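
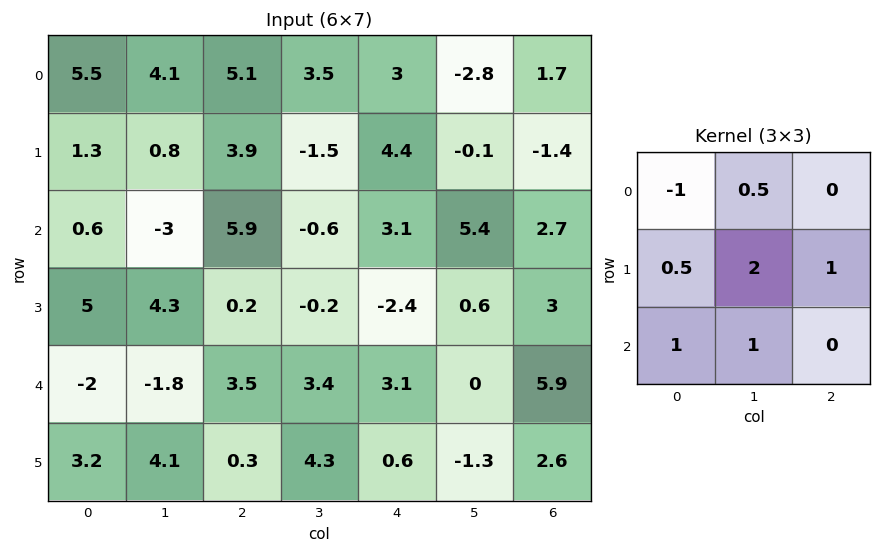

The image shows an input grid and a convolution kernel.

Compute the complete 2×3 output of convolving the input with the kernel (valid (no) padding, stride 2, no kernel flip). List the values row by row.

0.3 5.3 4.7
5.4 -2 5.7

Output[0,0]: The receptive field on the input at this output position is [5.5 4.1 5.1 / 1.3 0.8 3.9 / 0.6 -3 5.9]. Elementwise product with the kernel and sum: 5.5·-1 + 4.1·0.5 + 1.3·0.5 + 0.8·2 + 3.9·1 + 0.6·1 + -3·1.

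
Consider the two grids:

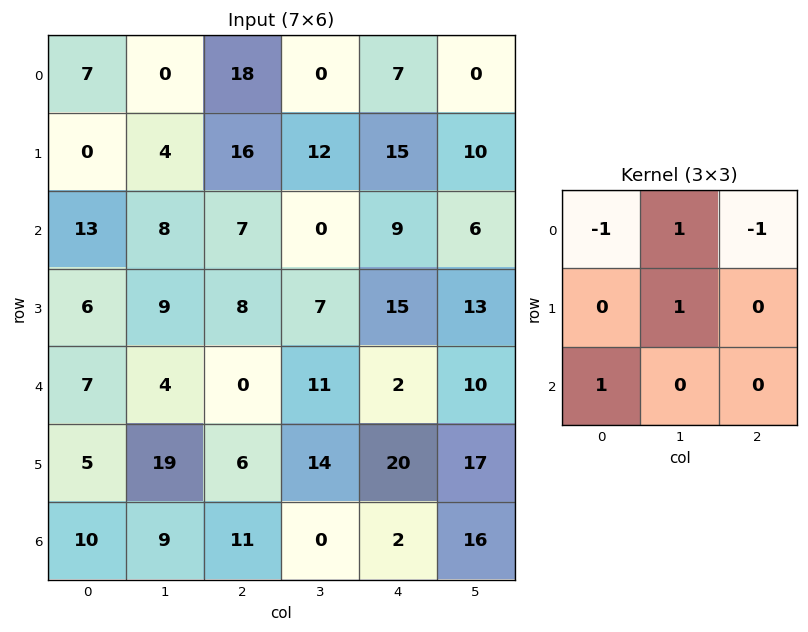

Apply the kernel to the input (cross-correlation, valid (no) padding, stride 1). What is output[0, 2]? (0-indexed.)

-6

The receptive field on the input at this output position is [18 0 7 / 16 12 15 / 7 0 9]. Elementwise product with the kernel and sum: 18·-1 + 0·1 + 7·-1 + 12·1 + 7·1.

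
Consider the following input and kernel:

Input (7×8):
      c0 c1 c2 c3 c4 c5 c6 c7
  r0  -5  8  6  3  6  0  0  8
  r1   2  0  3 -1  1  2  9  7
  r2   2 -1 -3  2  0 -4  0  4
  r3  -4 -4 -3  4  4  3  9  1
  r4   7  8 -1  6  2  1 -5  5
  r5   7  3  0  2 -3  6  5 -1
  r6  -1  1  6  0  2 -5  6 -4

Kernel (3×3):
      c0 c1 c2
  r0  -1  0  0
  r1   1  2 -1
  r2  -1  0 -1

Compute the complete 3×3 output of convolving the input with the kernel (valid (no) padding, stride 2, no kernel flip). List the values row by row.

5 -3 -10
-17 3 4
1 0 -6

Output[0,0]: The receptive field on the input at this output position is [-5 8 6 / 2 0 3 / 2 -1 -3]. Elementwise product with the kernel and sum: -5·-1 + 2·1 + 0·2 + 3·-1 + 2·-1 + -3·-1.
Output[0,1]: The receptive field on the input at this output position is [6 3 6 / 3 -1 1 / -3 2 0]. Elementwise product with the kernel and sum: 6·-1 + 3·1 + -1·2 + 1·-1 + -3·-1 + 0·-1.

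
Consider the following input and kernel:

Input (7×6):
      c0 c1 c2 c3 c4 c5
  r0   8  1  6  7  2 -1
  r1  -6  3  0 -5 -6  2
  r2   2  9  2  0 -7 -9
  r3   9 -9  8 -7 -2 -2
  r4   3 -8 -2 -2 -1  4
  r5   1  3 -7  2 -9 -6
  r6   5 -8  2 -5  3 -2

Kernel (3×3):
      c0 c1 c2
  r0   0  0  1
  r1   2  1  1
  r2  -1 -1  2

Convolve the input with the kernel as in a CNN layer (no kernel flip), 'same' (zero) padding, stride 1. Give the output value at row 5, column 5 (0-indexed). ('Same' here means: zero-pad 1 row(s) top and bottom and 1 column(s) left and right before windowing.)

The receptive field on the zero-padded input at this output position is [-1 4 0 / -9 -6 0 / 3 -2 0]. Elementwise product with the kernel and sum: 0·1 + -9·2 + -6·1 + 0·1 + 3·-1 + -2·-1 + 0·2.

-25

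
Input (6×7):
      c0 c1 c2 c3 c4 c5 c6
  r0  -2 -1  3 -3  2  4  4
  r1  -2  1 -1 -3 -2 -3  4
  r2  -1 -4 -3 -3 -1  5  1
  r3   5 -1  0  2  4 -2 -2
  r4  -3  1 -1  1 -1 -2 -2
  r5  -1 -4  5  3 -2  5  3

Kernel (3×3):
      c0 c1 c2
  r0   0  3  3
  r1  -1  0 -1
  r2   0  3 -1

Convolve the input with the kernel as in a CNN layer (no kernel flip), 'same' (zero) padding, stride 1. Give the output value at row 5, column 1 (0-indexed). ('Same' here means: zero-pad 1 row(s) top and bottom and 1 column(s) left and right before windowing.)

-4

The receptive field on the zero-padded input at this output position is [-3 1 -1 / -1 -4 5 / 0 0 0]. Elementwise product with the kernel and sum: 1·3 + -1·3 + -1·-1 + 5·-1 + 0·3 + 0·-1.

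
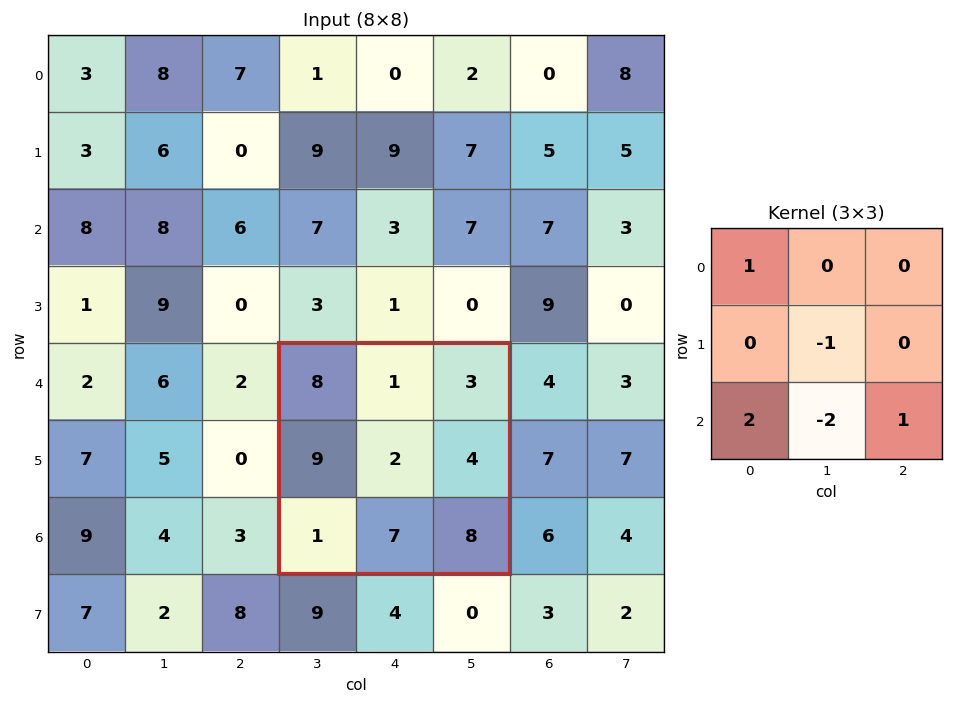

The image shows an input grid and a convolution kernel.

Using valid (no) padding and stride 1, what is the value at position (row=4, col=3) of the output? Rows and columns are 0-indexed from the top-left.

The receptive field on the input at this output position is [8 1 3 / 9 2 4 / 1 7 8]. Elementwise product with the kernel and sum: 8·1 + 2·-1 + 1·2 + 7·-2 + 8·1.

2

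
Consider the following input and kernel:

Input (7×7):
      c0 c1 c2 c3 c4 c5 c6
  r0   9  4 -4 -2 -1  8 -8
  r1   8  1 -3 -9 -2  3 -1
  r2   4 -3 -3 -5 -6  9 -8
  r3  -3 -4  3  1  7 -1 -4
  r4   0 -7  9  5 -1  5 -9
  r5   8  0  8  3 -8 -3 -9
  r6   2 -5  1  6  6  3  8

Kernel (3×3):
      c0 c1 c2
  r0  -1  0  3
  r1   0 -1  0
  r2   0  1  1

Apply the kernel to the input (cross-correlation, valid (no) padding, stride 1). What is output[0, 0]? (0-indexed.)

-28

The receptive field on the input at this output position is [9 4 -4 / 8 1 -3 / 4 -3 -3]. Elementwise product with the kernel and sum: 9·-1 + -4·3 + 1·-1 + -3·1 + -3·1.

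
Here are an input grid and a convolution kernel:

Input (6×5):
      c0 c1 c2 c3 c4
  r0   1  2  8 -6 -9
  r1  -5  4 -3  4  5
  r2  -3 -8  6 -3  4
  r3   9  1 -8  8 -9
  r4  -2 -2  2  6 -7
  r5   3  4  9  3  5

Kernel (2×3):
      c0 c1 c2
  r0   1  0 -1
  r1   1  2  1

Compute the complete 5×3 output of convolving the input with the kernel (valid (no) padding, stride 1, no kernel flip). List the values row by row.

-7 10 27
-15 1 -4
-6 -12 1
13 1 8
16 17 29

Output[0,0]: The receptive field on the input at this output position is [1 2 8 / -5 4 -3]. Elementwise product with the kernel and sum: 1·1 + 8·-1 + -5·1 + 4·2 + -3·1.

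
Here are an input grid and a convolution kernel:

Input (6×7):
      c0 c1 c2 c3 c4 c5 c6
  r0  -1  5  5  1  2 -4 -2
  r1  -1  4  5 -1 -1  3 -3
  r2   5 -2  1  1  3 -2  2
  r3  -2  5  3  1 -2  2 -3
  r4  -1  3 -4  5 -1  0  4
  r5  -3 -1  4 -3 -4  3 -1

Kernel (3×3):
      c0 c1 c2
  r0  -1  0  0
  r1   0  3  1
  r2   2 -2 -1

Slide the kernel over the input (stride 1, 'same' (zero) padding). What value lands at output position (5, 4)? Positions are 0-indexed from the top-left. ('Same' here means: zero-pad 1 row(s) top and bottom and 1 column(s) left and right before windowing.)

The receptive field on the zero-padded input at this output position is [5 -1 0 / -3 -4 3 / 0 0 0]. Elementwise product with the kernel and sum: 5·-1 + -4·3 + 3·1 + 0·2 + 0·-2 + 0·-1.

-14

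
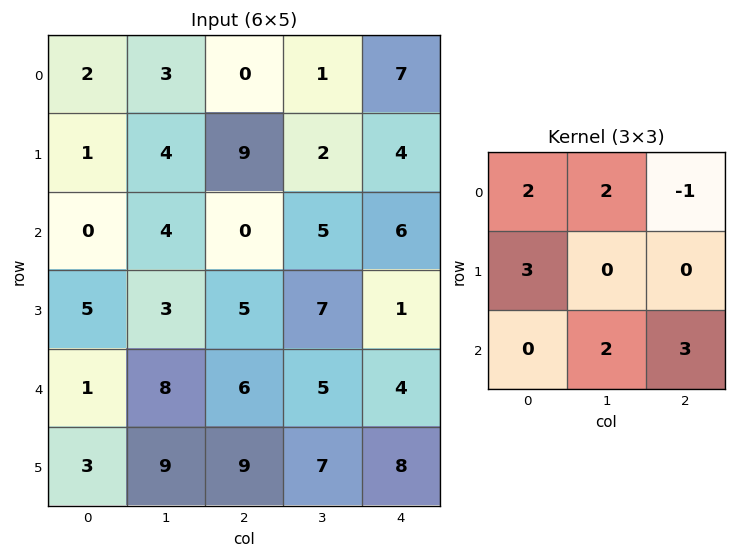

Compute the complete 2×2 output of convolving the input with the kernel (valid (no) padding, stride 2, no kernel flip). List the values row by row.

21 50
57 41

Output[0,0]: The receptive field on the input at this output position is [2 3 0 / 1 4 9 / 0 4 0]. Elementwise product with the kernel and sum: 2·2 + 3·2 + 0·-1 + 1·3 + 4·2 + 0·3.
Output[0,1]: The receptive field on the input at this output position is [0 1 7 / 9 2 4 / 0 5 6]. Elementwise product with the kernel and sum: 0·2 + 1·2 + 7·-1 + 9·3 + 5·2 + 6·3.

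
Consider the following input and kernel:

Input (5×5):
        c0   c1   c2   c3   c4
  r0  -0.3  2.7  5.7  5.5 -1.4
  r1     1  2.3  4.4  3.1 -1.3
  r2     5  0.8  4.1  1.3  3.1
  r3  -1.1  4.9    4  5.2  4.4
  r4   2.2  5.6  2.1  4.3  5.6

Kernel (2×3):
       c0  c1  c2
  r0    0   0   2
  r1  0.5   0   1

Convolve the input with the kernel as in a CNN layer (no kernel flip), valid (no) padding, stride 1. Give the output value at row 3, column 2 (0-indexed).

The receptive field on the input at this output position is [4 5.2 4.4 / 2.1 4.3 5.6]. Elementwise product with the kernel and sum: 4.4·2 + 2.1·0.5 + 5.6·1.

15.45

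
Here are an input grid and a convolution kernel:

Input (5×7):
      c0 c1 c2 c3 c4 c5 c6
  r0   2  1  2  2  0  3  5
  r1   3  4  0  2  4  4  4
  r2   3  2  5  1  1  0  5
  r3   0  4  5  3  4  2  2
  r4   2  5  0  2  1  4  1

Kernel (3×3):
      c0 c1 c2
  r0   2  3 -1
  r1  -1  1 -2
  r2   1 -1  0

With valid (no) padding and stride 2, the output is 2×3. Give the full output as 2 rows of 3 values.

Output[0,0]: The receptive field on the input at this output position is [2 1 2 / 3 4 0 / 3 2 5]. Elementwise product with the kernel and sum: 2·2 + 1·3 + 2·-1 + 3·-1 + 4·1 + 0·-2 + 3·1 + 2·-1.

7 8 -3
-2 0 -12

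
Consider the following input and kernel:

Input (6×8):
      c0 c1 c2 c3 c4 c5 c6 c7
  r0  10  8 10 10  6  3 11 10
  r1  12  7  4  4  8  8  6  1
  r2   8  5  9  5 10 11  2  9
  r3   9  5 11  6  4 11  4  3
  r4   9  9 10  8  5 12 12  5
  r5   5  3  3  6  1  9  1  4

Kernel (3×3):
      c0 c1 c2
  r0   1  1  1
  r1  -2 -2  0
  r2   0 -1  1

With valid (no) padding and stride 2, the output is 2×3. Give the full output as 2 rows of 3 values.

Output[0,0]: The receptive field on the input at this output position is [10 8 10 / 12 7 4 / 8 5 9]. Elementwise product with the kernel and sum: 10·1 + 8·1 + 10·1 + 12·-2 + 7·-2 + 5·-1 + 9·1.
Output[0,1]: The receptive field on the input at this output position is [10 10 6 / 4 4 8 / 9 5 10]. Elementwise product with the kernel and sum: 10·1 + 10·1 + 6·1 + 4·-2 + 4·-2 + 5·-1 + 10·1.

-6 15 -21
-5 -13 -7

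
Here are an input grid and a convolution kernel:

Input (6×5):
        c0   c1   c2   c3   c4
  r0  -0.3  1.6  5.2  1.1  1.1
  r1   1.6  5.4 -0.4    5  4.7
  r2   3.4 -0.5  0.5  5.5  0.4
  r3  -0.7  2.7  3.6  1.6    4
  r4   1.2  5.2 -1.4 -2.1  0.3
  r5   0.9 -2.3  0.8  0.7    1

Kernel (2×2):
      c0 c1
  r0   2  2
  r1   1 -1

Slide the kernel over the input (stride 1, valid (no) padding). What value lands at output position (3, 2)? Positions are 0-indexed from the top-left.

11.1

The receptive field on the input at this output position is [3.6 1.6 / -1.4 -2.1]. Elementwise product with the kernel and sum: 3.6·2 + 1.6·2 + -1.4·1 + -2.1·-1.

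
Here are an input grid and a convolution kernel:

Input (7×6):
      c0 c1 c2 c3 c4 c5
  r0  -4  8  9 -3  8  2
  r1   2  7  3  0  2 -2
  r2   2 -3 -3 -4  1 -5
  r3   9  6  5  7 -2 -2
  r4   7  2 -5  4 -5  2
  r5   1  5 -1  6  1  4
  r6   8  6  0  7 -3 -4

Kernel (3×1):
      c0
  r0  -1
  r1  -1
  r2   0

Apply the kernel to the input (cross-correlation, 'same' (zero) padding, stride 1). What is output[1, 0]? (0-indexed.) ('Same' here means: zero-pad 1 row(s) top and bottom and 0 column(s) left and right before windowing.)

The receptive field on the zero-padded input at this output position is [-4 / 2 / 2]. Elementwise product with the kernel and sum: -4·-1 + 2·-1.

2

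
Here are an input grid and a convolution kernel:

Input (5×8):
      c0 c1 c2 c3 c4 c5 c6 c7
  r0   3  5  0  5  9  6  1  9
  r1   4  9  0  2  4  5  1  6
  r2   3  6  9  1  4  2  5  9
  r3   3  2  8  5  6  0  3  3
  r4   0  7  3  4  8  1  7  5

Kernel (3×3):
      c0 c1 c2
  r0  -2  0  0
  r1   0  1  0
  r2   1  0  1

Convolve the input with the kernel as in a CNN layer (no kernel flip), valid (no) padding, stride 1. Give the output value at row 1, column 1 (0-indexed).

-2

The receptive field on the input at this output position is [9 0 2 / 6 9 1 / 2 8 5]. Elementwise product with the kernel and sum: 9·-2 + 9·1 + 2·1 + 5·1.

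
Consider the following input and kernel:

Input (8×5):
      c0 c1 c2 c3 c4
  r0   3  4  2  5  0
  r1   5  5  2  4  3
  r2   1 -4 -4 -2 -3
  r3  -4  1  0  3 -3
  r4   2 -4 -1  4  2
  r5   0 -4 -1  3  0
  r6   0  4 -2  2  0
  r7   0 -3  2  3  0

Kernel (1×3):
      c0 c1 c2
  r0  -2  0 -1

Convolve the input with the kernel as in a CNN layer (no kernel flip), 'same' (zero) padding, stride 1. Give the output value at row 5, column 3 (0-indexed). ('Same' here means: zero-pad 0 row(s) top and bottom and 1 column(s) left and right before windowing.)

2

The receptive field on the zero-padded input at this output position is [-1 3 0]. Elementwise product with the kernel and sum: -1·-2 + 0·-1.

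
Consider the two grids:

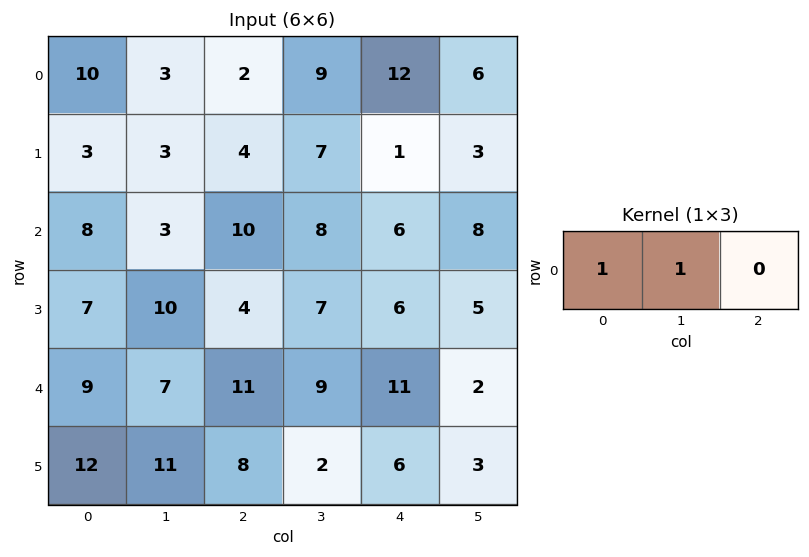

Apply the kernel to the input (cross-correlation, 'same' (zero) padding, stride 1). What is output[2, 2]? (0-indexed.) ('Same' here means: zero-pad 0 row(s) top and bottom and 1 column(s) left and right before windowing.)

13

The receptive field on the zero-padded input at this output position is [3 10 8]. Elementwise product with the kernel and sum: 3·1 + 10·1.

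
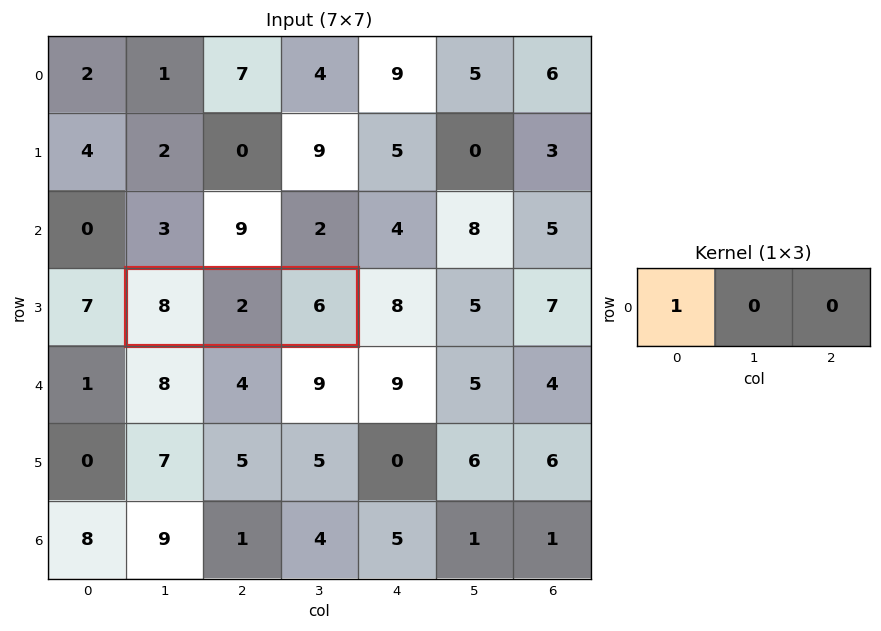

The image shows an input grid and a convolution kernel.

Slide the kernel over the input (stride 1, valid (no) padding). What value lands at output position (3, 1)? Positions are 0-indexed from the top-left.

The receptive field on the input at this output position is [8 2 6]. Elementwise product with the kernel and sum: 8·1.

8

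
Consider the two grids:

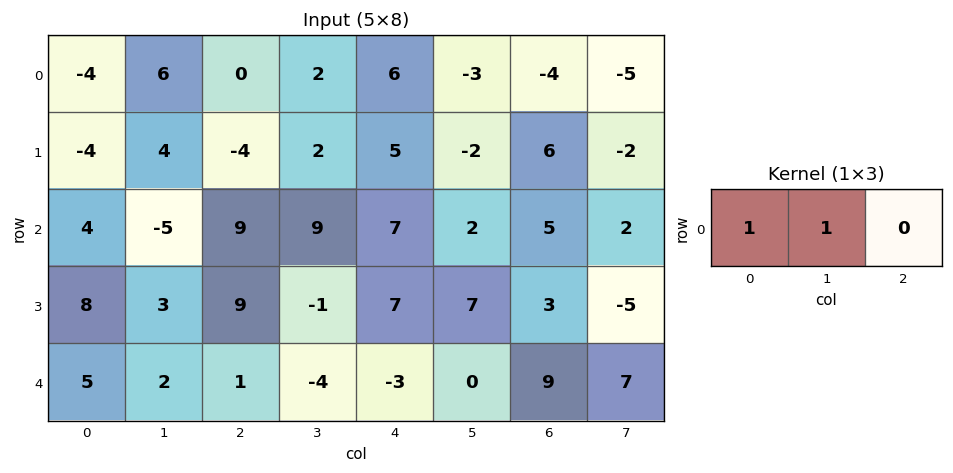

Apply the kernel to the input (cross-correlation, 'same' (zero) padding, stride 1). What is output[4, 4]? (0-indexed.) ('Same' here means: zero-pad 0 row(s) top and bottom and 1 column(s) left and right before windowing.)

The receptive field on the zero-padded input at this output position is [-4 -3 0]. Elementwise product with the kernel and sum: -4·1 + -3·1.

-7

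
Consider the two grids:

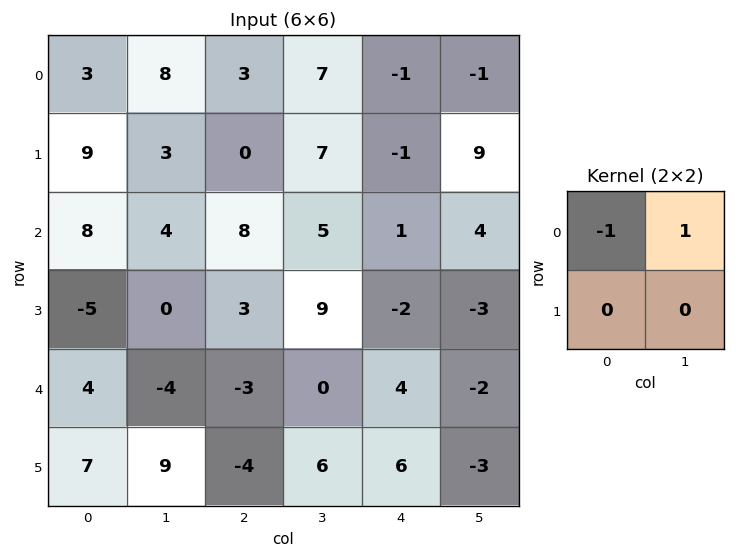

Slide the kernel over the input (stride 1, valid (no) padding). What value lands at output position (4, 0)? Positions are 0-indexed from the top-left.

The receptive field on the input at this output position is [4 -4 / 7 9]. Elementwise product with the kernel and sum: 4·-1 + -4·1.

-8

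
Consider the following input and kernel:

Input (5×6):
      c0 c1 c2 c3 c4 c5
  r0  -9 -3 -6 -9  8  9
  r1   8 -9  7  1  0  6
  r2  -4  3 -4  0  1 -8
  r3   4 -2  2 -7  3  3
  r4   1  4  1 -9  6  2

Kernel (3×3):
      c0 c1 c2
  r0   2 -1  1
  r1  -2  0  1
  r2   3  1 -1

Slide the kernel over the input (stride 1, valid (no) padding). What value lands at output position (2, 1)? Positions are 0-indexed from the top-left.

29

The receptive field on the input at this output position is [3 -4 0 / -2 2 -7 / 4 1 -9]. Elementwise product with the kernel and sum: 3·2 + -4·-1 + 0·1 + -2·-2 + -7·1 + 4·3 + 1·1 + -9·-1.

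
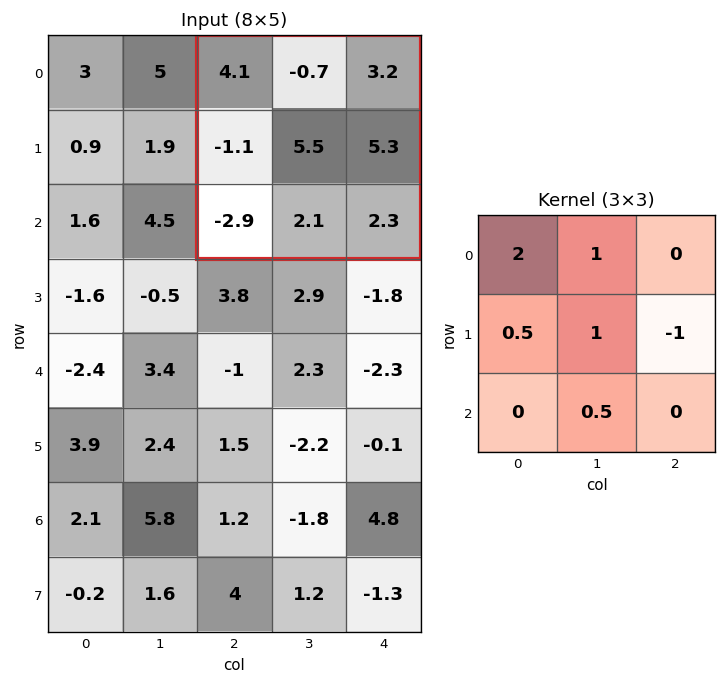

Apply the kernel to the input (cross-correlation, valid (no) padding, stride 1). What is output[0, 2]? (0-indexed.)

The receptive field on the input at this output position is [4.1 -0.7 3.2 / -1.1 5.5 5.3 / -2.9 2.1 2.3]. Elementwise product with the kernel and sum: 4.1·2 + -0.7·1 + -1.1·0.5 + 5.5·1 + 5.3·-1 + 2.1·0.5.

8.2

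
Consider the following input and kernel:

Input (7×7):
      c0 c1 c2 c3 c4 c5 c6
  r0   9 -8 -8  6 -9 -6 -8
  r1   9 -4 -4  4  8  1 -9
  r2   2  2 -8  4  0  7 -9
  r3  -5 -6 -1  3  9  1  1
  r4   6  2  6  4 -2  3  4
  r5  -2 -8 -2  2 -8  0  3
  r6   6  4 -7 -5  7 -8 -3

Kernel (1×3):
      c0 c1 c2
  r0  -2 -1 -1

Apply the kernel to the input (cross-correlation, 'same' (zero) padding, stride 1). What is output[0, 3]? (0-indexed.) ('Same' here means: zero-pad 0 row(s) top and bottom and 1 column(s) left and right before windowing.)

19

The receptive field on the zero-padded input at this output position is [-8 6 -9]. Elementwise product with the kernel and sum: -8·-2 + 6·-1 + -9·-1.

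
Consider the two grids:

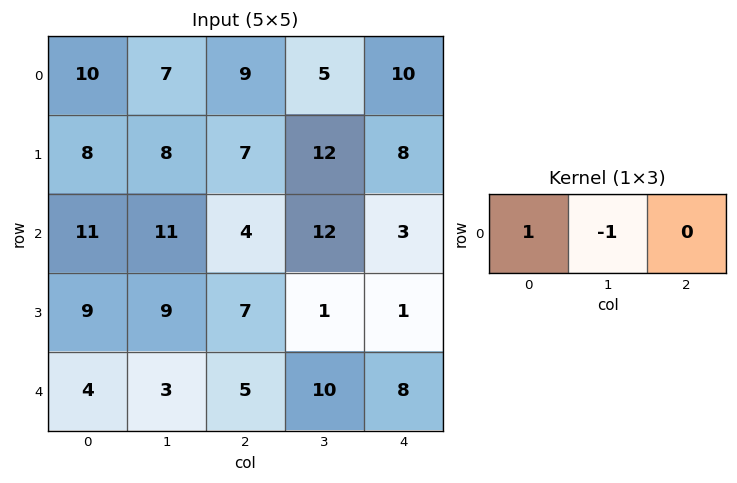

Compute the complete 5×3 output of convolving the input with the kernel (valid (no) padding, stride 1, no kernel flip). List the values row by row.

Output[0,0]: The receptive field on the input at this output position is [10 7 9]. Elementwise product with the kernel and sum: 10·1 + 7·-1.

3 -2 4
0 1 -5
0 7 -8
0 2 6
1 -2 -5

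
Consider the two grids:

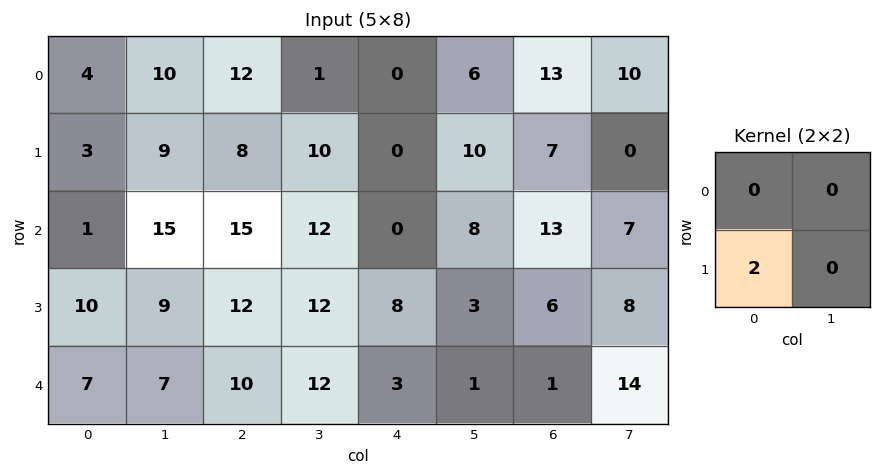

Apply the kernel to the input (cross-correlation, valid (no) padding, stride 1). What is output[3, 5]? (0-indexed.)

2

The receptive field on the input at this output position is [3 6 / 1 1]. Elementwise product with the kernel and sum: 1·2.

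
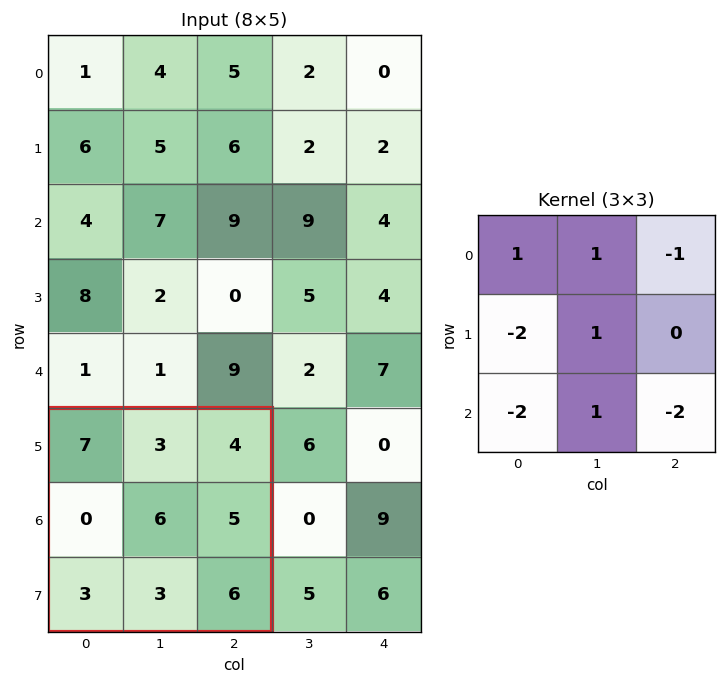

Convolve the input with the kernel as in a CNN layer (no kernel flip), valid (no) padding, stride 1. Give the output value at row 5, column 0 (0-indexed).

-3

The receptive field on the input at this output position is [7 3 4 / 0 6 5 / 3 3 6]. Elementwise product with the kernel and sum: 7·1 + 3·1 + 4·-1 + 0·-2 + 6·1 + 3·-2 + 3·1 + 6·-2.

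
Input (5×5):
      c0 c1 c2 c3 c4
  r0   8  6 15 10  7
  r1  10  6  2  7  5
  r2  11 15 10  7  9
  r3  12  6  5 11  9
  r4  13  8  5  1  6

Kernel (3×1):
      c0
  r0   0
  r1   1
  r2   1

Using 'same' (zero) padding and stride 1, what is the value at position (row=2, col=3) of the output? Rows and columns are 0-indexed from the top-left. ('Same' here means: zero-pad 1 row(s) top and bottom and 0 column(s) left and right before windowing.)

The receptive field on the zero-padded input at this output position is [7 / 7 / 11]. Elementwise product with the kernel and sum: 7·1 + 11·1.

18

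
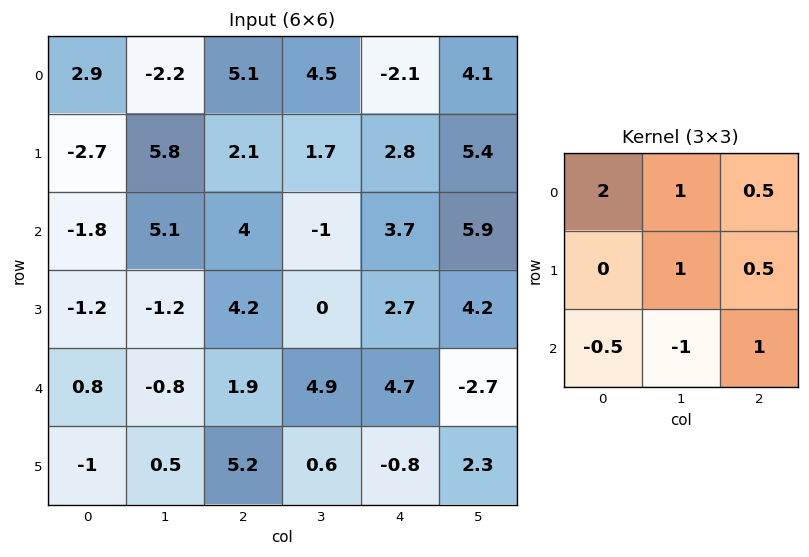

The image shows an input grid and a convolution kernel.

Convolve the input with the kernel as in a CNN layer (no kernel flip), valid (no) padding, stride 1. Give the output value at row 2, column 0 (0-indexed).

6.7

The receptive field on the input at this output position is [-1.8 5.1 4 / -1.2 -1.2 4.2 / 0.8 -0.8 1.9]. Elementwise product with the kernel and sum: -1.8·2 + 5.1·1 + 4·0.5 + -1.2·1 + 4.2·0.5 + 0.8·-0.5 + -0.8·-1 + 1.9·1.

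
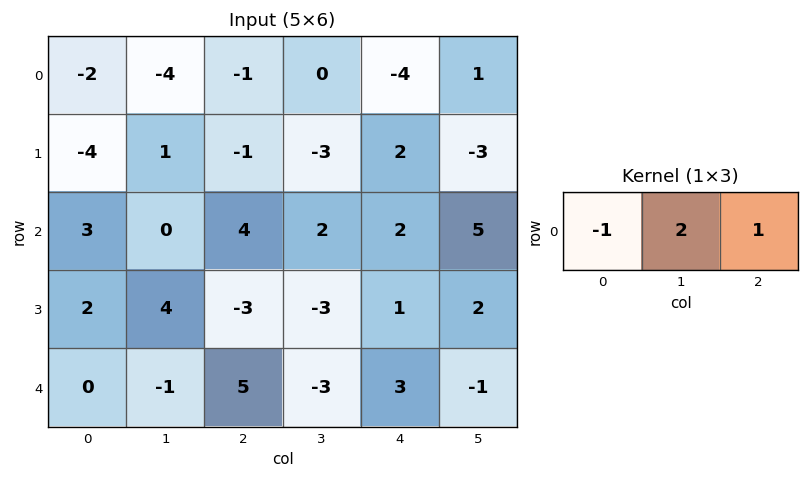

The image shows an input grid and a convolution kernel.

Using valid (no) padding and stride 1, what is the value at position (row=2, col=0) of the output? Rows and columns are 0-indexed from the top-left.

The receptive field on the input at this output position is [3 0 4]. Elementwise product with the kernel and sum: 3·-1 + 0·2 + 4·1.

1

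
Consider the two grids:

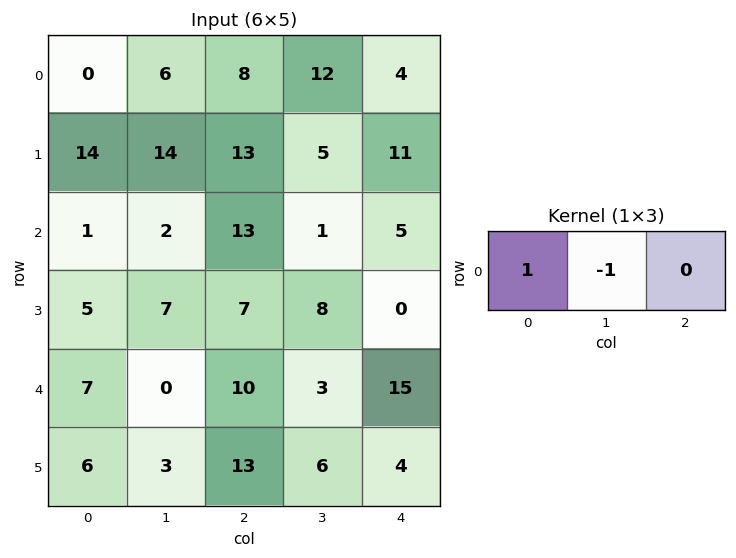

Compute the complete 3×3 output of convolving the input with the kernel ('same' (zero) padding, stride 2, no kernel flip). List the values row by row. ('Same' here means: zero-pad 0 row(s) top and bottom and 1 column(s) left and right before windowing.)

0 -2 8
-1 -11 -4
-7 -10 -12

Output[0,0]: The receptive field on the zero-padded input at this output position is [0 0 6]. Elementwise product with the kernel and sum: 0·1 + 0·-1.
Output[0,1]: The receptive field on the zero-padded input at this output position is [6 8 12]. Elementwise product with the kernel and sum: 6·1 + 8·-1.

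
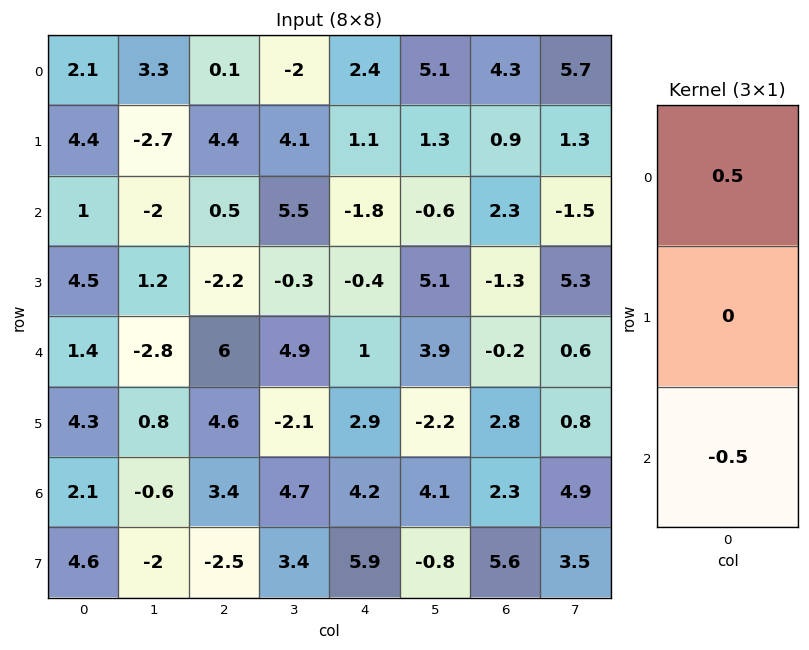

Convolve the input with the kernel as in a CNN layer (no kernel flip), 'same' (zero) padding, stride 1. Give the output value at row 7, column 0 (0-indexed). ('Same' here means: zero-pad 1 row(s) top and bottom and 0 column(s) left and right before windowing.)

1.05

The receptive field on the zero-padded input at this output position is [2.1 / 4.6 / 0]. Elementwise product with the kernel and sum: 2.1·0.5 + 0·-0.5.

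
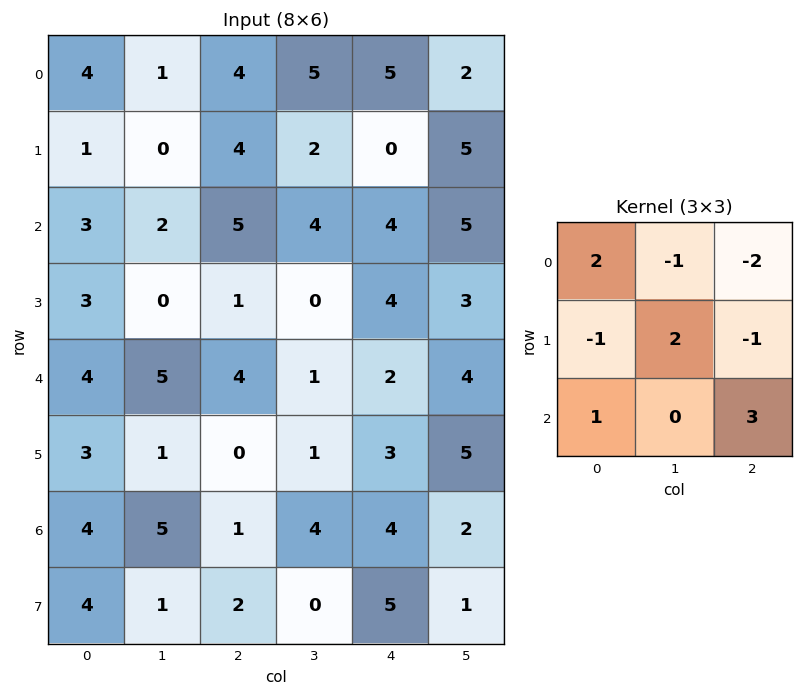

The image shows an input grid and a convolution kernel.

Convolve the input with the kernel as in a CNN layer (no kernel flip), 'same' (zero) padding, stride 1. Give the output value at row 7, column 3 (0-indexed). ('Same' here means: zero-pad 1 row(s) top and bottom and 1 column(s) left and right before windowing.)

-17

The receptive field on the zero-padded input at this output position is [1 4 4 / 2 0 5 / 0 0 0]. Elementwise product with the kernel and sum: 1·2 + 4·-1 + 4·-2 + 2·-1 + 0·2 + 5·-1 + 0·1 + 0·3.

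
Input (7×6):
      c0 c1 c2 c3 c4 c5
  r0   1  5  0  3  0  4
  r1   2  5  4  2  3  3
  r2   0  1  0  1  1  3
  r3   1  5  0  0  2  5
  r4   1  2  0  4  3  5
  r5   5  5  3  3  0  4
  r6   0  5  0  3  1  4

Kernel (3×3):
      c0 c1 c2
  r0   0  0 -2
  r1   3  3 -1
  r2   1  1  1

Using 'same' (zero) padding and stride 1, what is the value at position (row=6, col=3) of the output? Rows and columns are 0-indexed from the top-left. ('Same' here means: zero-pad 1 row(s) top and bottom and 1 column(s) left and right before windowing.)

The receptive field on the zero-padded input at this output position is [3 3 0 / 0 3 1 / 0 0 0]. Elementwise product with the kernel and sum: 0·-2 + 0·3 + 3·3 + 1·-1 + 0·1 + 0·1 + 0·1.

8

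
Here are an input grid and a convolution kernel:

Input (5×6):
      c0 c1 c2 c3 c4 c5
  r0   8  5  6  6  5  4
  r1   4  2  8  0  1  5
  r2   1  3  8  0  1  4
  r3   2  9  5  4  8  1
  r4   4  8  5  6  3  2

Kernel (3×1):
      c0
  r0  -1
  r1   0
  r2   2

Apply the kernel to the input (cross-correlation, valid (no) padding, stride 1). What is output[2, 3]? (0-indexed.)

12

The receptive field on the input at this output position is [0 / 4 / 6]. Elementwise product with the kernel and sum: 0·-1 + 6·2.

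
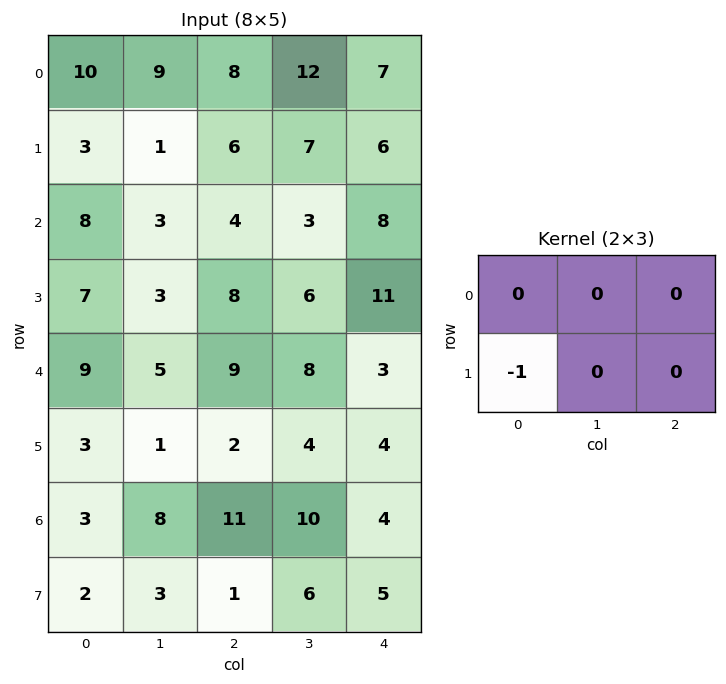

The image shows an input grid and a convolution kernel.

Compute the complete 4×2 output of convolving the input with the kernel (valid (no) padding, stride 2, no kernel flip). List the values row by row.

-3 -6
-7 -8
-3 -2
-2 -1

Output[0,0]: The receptive field on the input at this output position is [10 9 8 / 3 1 6]. Elementwise product with the kernel and sum: 3·-1.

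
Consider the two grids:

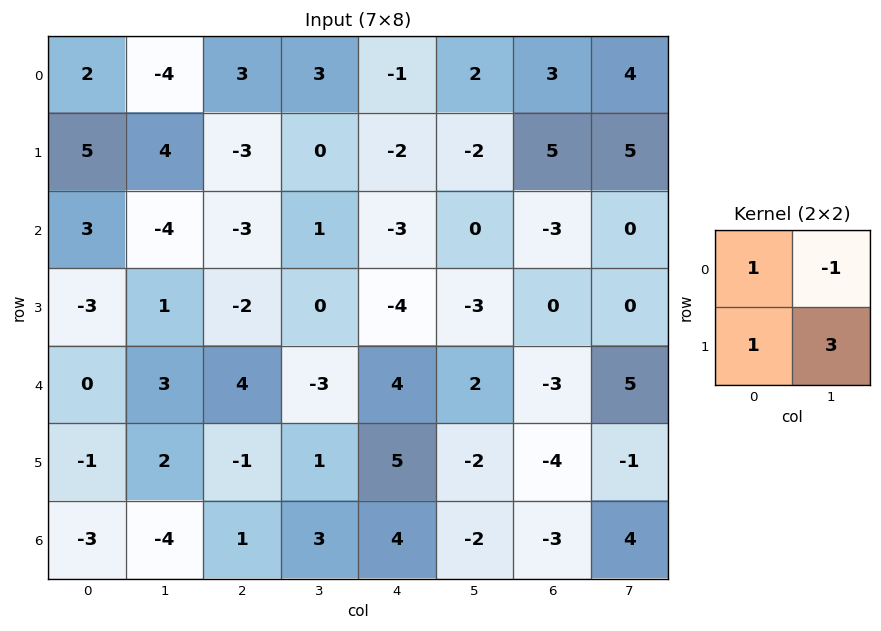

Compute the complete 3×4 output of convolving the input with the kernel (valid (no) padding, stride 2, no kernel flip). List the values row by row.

23 -3 -11 19
7 -6 -16 -3
2 9 1 -15

Output[0,0]: The receptive field on the input at this output position is [2 -4 / 5 4]. Elementwise product with the kernel and sum: 2·1 + -4·-1 + 5·1 + 4·3.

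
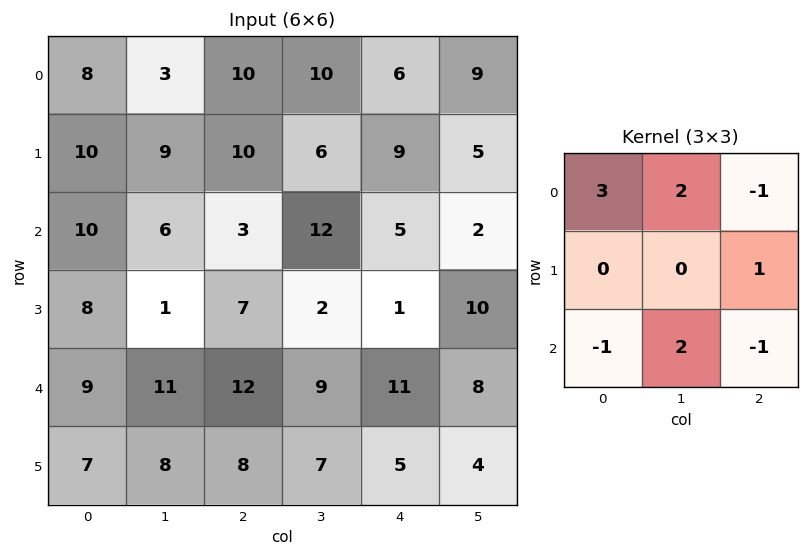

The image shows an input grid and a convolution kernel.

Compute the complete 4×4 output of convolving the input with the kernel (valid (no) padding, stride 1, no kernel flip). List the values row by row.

Output[0,0]: The receptive field on the input at this output position is [8 3 10 / 10 9 10 / 10 6 3]. Elementwise product with the kernel and sum: 8·3 + 3·2 + 10·-1 + 10·1 + 10·-1 + 6·2 + 3·-1.

29 13 69 34
28 64 34 23
47 18 24 59
32 25 36 5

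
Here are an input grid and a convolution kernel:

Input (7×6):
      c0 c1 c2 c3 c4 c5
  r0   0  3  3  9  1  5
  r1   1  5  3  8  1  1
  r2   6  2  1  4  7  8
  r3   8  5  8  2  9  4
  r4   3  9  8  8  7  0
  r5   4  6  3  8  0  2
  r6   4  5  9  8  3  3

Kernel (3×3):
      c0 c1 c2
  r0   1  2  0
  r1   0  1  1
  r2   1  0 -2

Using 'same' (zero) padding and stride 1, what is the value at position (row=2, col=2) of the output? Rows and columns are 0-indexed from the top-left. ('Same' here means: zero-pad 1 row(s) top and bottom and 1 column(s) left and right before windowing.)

17

The receptive field on the zero-padded input at this output position is [5 3 8 / 2 1 4 / 5 8 2]. Elementwise product with the kernel and sum: 5·1 + 3·2 + 1·1 + 4·1 + 5·1 + 2·-2.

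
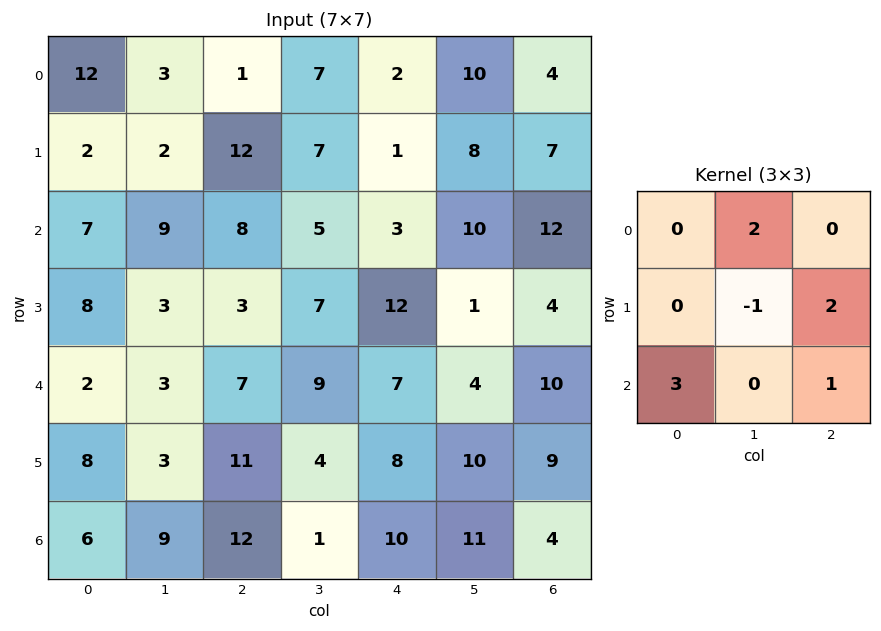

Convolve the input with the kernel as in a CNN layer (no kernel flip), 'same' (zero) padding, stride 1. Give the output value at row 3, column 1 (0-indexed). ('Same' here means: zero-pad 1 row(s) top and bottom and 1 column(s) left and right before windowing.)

The receptive field on the zero-padded input at this output position is [7 9 8 / 8 3 3 / 2 3 7]. Elementwise product with the kernel and sum: 9·2 + 3·-1 + 3·2 + 2·3 + 7·1.

34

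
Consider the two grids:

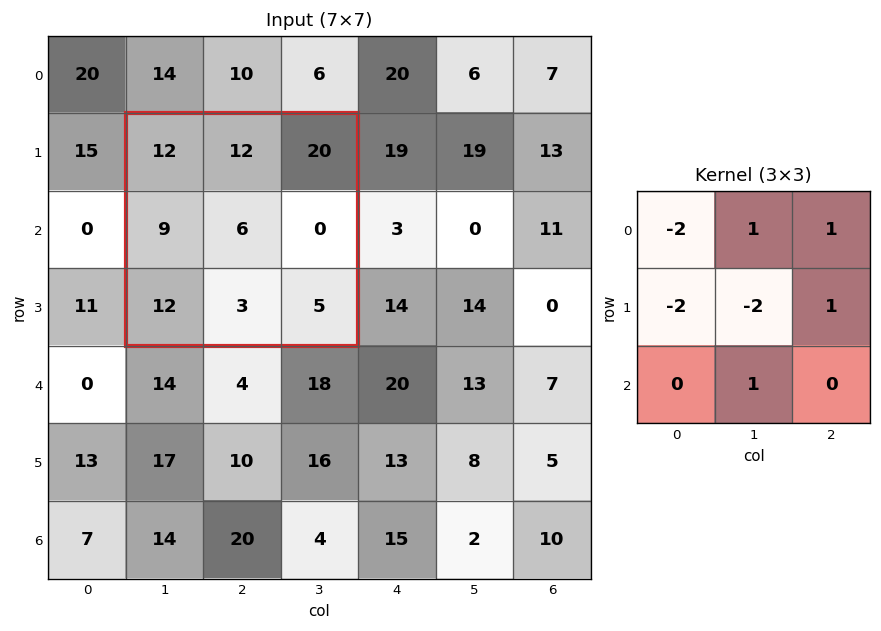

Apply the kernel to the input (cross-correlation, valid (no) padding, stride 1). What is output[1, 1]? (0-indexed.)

-19

The receptive field on the input at this output position is [12 12 20 / 9 6 0 / 12 3 5]. Elementwise product with the kernel and sum: 12·-2 + 12·1 + 20·1 + 9·-2 + 6·-2 + 0·1 + 3·1.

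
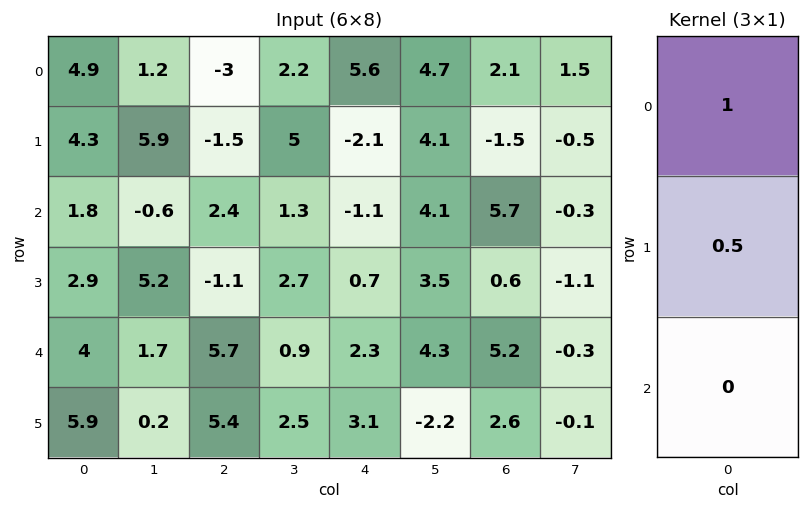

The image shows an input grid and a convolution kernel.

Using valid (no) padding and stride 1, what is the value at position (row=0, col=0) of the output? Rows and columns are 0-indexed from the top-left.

7.05

The receptive field on the input at this output position is [4.9 / 4.3 / 1.8]. Elementwise product with the kernel and sum: 4.9·1 + 4.3·0.5.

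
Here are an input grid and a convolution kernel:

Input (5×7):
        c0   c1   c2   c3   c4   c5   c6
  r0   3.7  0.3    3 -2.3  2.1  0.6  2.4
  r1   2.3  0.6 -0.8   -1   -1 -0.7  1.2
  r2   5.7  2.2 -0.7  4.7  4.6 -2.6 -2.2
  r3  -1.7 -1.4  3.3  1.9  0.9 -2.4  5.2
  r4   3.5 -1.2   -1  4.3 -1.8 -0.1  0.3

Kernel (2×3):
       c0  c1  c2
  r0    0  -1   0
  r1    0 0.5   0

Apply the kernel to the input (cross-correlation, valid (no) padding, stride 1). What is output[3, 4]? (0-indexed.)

2.35

The receptive field on the input at this output position is [0.9 -2.4 5.2 / -1.8 -0.1 0.3]. Elementwise product with the kernel and sum: -2.4·-1 + -0.1·0.5.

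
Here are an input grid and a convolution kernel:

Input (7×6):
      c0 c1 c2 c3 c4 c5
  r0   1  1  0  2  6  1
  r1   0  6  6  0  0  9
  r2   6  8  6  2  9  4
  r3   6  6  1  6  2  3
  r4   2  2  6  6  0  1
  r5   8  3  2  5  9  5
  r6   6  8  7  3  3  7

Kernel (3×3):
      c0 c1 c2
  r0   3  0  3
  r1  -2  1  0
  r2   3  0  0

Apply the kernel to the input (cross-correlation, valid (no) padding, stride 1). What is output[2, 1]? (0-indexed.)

The receptive field on the input at this output position is [8 6 2 / 6 1 6 / 2 6 6]. Elementwise product with the kernel and sum: 8·3 + 2·3 + 6·-2 + 1·1 + 2·3.

25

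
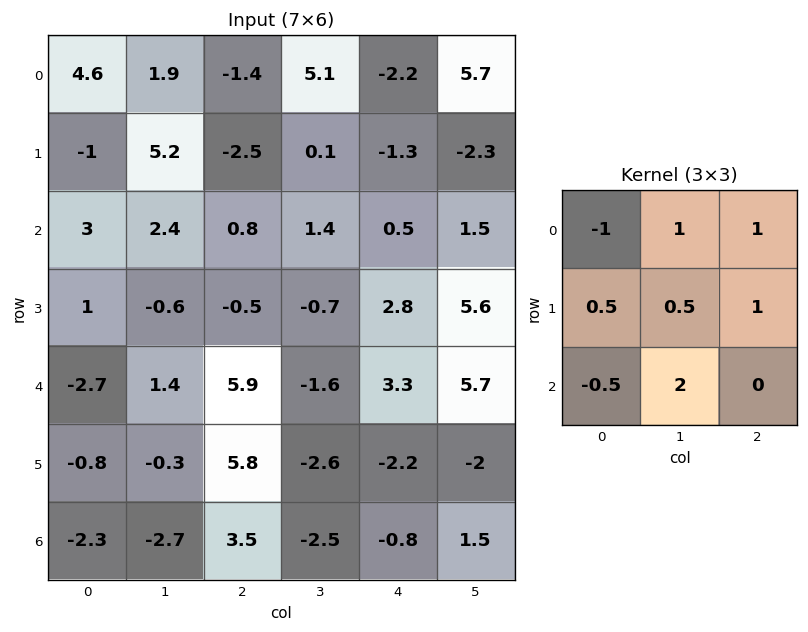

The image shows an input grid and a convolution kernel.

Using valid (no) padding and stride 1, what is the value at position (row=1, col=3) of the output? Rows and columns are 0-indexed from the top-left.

The receptive field on the input at this output position is [0.1 -1.3 -2.3 / 1.4 0.5 1.5 / -0.7 2.8 5.6]. Elementwise product with the kernel and sum: 0.1·-1 + -1.3·1 + -2.3·1 + 1.4·0.5 + 0.5·0.5 + 1.5·1 + -0.7·-0.5 + 2.8·2.

4.7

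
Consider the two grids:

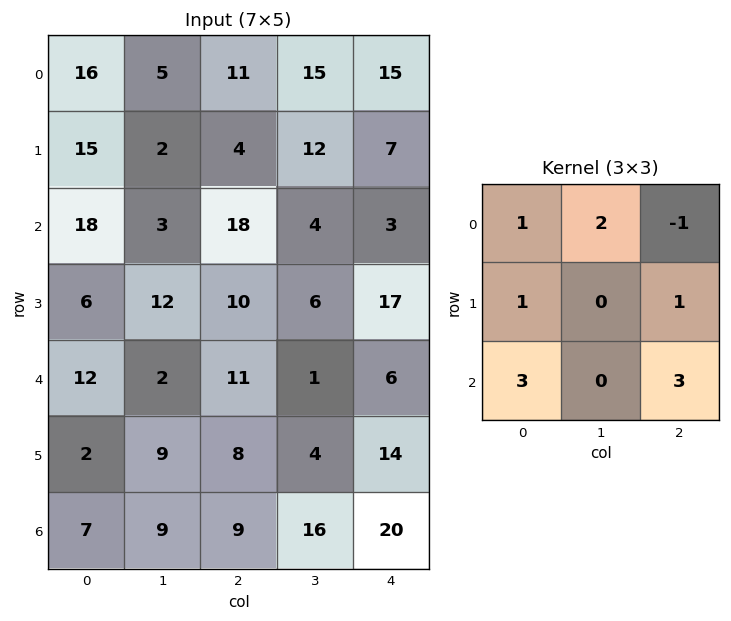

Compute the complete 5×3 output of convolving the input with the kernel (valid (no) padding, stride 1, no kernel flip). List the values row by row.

Output[0,0]: The receptive field on the input at this output position is [16 5 11 / 15 2 4 / 18 3 18]. Elementwise product with the kernel and sum: 16·1 + 5·2 + 11·-1 + 15·1 + 4·1 + 18·3 + 18·3.

142 47 100
99 59 123
91 62 101
73 68 88
63 111 116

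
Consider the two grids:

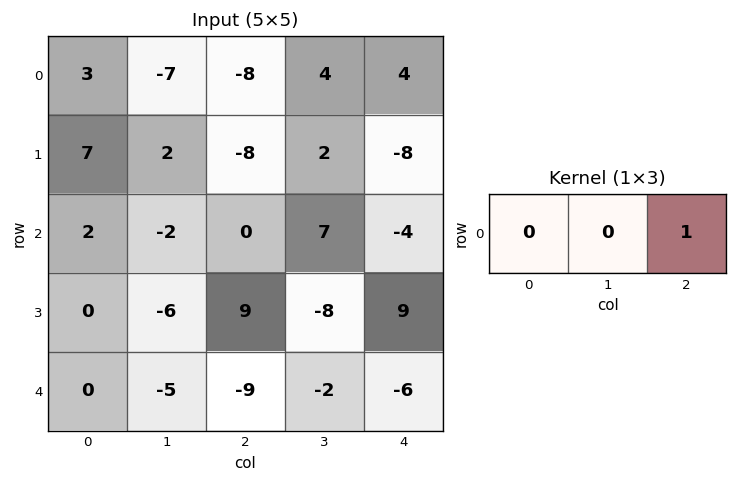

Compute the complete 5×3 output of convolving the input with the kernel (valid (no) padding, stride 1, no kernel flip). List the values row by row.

-8 4 4
-8 2 -8
0 7 -4
9 -8 9
-9 -2 -6

Output[0,0]: The receptive field on the input at this output position is [3 -7 -8]. Elementwise product with the kernel and sum: -8·1.
Output[0,1]: The receptive field on the input at this output position is [-7 -8 4]. Elementwise product with the kernel and sum: 4·1.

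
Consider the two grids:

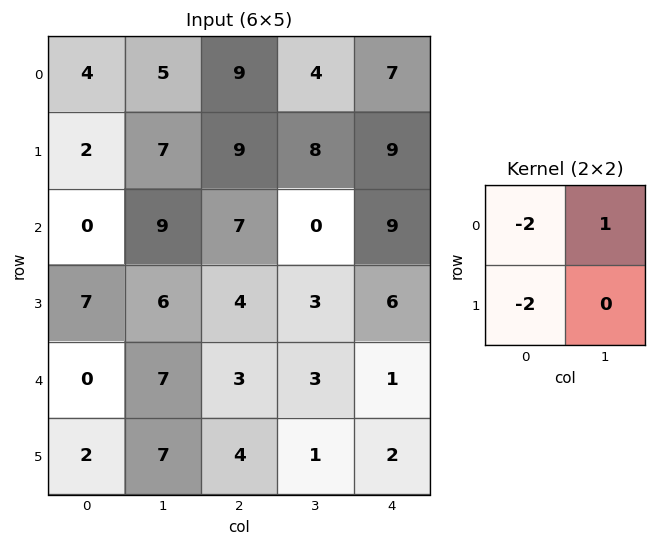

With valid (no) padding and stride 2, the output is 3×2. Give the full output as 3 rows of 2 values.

-7 -32
-5 -22
3 -11

Output[0,0]: The receptive field on the input at this output position is [4 5 / 2 7]. Elementwise product with the kernel and sum: 4·-2 + 5·1 + 2·-2.
Output[0,1]: The receptive field on the input at this output position is [9 4 / 9 8]. Elementwise product with the kernel and sum: 9·-2 + 4·1 + 9·-2.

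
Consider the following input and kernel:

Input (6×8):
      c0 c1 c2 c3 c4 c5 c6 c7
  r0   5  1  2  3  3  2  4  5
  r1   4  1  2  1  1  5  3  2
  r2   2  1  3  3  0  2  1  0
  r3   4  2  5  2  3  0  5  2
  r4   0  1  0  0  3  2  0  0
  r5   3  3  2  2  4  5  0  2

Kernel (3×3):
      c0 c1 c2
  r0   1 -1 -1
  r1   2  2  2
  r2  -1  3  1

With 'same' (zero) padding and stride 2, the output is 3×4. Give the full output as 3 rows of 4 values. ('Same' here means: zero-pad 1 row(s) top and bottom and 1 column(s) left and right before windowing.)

Output[0,0]: The receptive field on the zero-padded input at this output position is [0 0 0 / 0 5 1 / 0 4 1]. Elementwise product with the kernel and sum: 0·1 + 0·-1 + 0·-1 + 0·2 + 5·2 + 1·2 + 0·-1 + 4·3 + 1·1.
Output[0,1]: The receptive field on the zero-padded input at this output position is [0 0 0 / 1 2 3 / 1 2 1]. Elementwise product with the kernel and sum: 0·1 + 0·-1 + 0·-1 + 1·2 + 2·2 + 3·2 + 1·-1 + 2·3 + 1·1.

25 18 23 28
15 27 12 23
8 2 24 -6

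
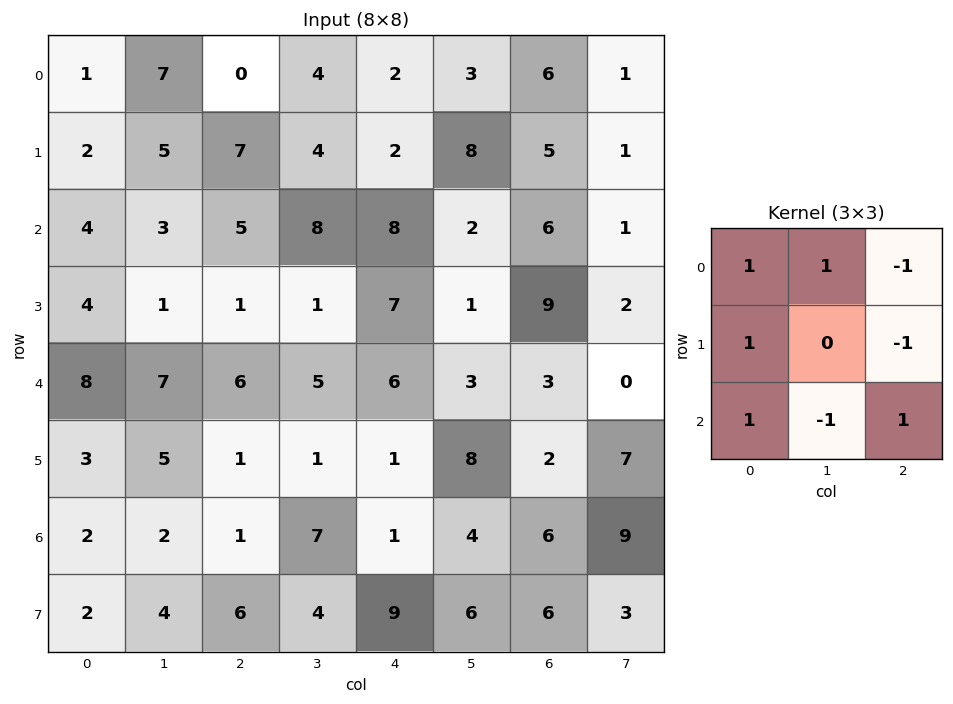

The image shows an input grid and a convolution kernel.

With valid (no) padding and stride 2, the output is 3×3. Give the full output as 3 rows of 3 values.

9 12 8
12 6 8
12 0 8

Output[0,0]: The receptive field on the input at this output position is [1 7 0 / 2 5 7 / 4 3 5]. Elementwise product with the kernel and sum: 1·1 + 7·1 + 0·-1 + 2·1 + 7·-1 + 4·1 + 3·-1 + 5·1.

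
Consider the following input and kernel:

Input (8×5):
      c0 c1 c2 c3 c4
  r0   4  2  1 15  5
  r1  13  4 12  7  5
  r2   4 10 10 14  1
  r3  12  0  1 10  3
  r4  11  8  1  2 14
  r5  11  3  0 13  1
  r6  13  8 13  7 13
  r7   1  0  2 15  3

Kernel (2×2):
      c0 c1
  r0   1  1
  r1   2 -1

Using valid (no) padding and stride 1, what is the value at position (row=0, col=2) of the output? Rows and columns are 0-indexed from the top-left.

The receptive field on the input at this output position is [1 15 / 12 7]. Elementwise product with the kernel and sum: 1·1 + 15·1 + 12·2 + 7·-1.

33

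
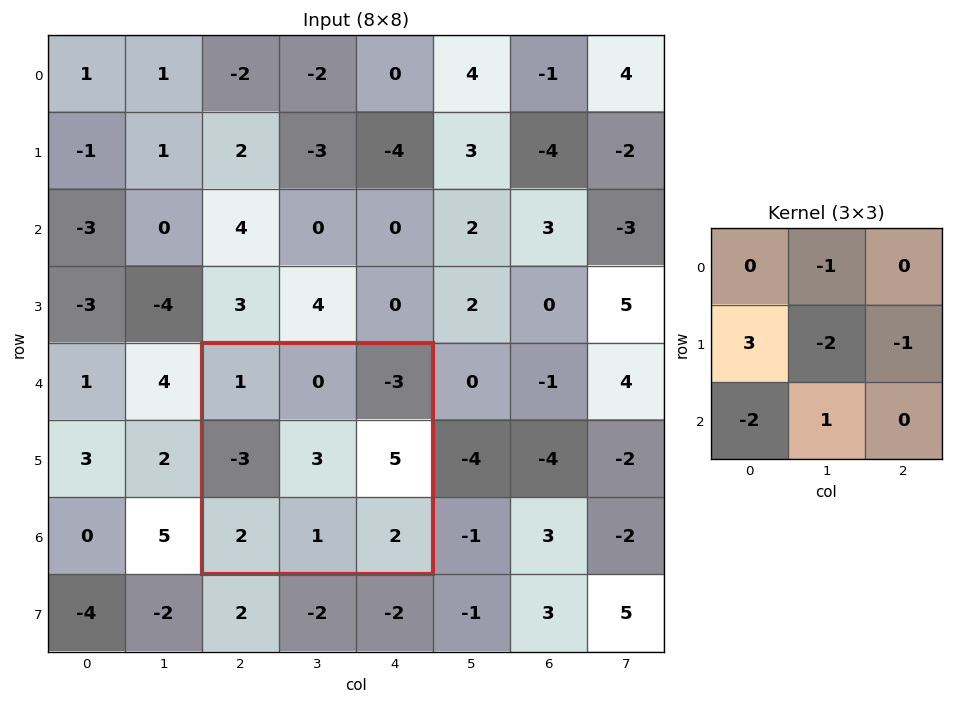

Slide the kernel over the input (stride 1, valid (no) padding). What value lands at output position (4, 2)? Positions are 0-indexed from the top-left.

The receptive field on the input at this output position is [1 0 -3 / -3 3 5 / 2 1 2]. Elementwise product with the kernel and sum: 0·-1 + -3·3 + 3·-2 + 5·-1 + 2·-2 + 1·1.

-23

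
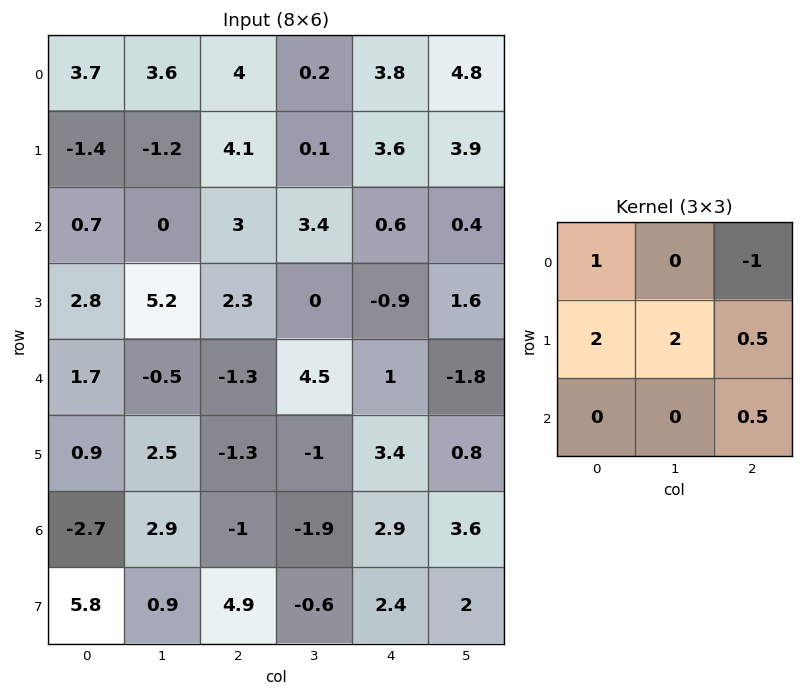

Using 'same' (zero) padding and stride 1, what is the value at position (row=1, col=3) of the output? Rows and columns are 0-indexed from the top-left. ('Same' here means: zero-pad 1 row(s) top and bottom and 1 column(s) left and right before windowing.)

The receptive field on the zero-padded input at this output position is [4 0.2 3.8 / 4.1 0.1 3.6 / 3 3.4 0.6]. Elementwise product with the kernel and sum: 4·1 + 3.8·-1 + 4.1·2 + 0.1·2 + 3.6·0.5 + 0.6·0.5.

10.7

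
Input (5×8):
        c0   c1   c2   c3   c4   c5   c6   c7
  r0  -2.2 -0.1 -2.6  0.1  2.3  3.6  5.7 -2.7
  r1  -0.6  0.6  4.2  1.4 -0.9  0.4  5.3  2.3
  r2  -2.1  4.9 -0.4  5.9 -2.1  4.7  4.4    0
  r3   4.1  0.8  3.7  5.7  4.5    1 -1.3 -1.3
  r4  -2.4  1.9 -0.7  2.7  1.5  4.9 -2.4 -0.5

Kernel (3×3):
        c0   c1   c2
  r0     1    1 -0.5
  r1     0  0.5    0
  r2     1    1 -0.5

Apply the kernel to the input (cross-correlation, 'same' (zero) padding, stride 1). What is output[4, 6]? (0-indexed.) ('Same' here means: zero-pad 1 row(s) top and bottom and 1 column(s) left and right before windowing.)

-0.85

The receptive field on the zero-padded input at this output position is [1 -1.3 -1.3 / 4.9 -2.4 -0.5 / 0 0 0]. Elementwise product with the kernel and sum: 1·1 + -1.3·1 + -1.3·-0.5 + -2.4·0.5 + 0·1 + 0·1 + 0·-0.5.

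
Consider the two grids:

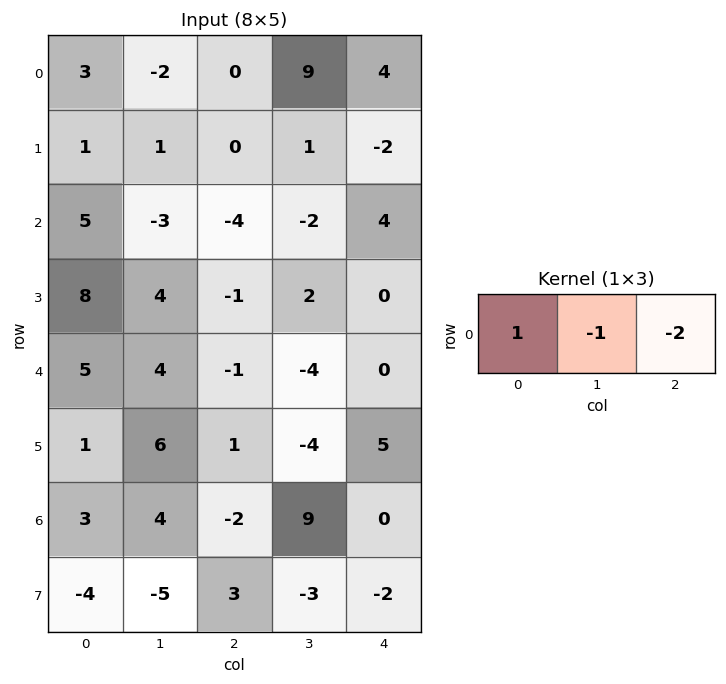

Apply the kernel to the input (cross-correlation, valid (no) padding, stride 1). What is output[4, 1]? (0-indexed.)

The receptive field on the input at this output position is [4 -1 -4]. Elementwise product with the kernel and sum: 4·1 + -1·-1 + -4·-2.

13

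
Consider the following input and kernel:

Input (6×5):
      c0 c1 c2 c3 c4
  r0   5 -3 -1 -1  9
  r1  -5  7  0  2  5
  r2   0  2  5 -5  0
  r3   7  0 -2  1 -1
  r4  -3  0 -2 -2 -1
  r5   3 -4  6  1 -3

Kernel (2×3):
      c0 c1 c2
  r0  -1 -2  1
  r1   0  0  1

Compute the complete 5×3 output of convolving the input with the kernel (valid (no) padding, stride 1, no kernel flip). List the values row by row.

Output[0,0]: The receptive field on the input at this output position is [5 -3 -1 / -5 7 0]. Elementwise product with the kernel and sum: 5·-1 + -3·-2 + -1·1 + 0·1.

0 6 17
-4 -10 1
-1 -16 4
-11 3 -2
7 3 2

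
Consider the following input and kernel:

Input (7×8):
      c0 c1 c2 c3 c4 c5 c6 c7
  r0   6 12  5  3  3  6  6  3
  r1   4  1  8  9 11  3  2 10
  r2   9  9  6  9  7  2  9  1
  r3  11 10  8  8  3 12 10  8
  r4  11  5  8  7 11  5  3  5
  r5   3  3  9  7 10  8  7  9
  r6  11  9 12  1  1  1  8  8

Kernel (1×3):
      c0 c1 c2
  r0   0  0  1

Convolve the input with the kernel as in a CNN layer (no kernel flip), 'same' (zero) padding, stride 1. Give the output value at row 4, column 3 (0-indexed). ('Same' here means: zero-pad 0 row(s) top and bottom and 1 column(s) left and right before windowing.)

11

The receptive field on the zero-padded input at this output position is [8 7 11]. Elementwise product with the kernel and sum: 11·1.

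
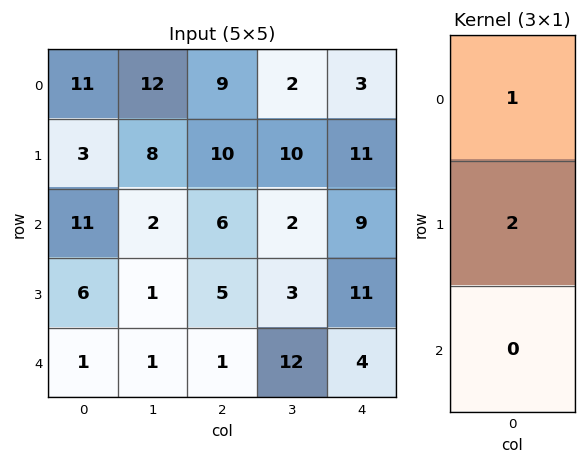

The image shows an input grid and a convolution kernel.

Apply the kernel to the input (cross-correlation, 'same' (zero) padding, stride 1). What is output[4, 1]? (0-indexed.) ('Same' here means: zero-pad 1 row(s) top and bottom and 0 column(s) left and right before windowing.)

3

The receptive field on the zero-padded input at this output position is [1 / 1 / 0]. Elementwise product with the kernel and sum: 1·1 + 1·2.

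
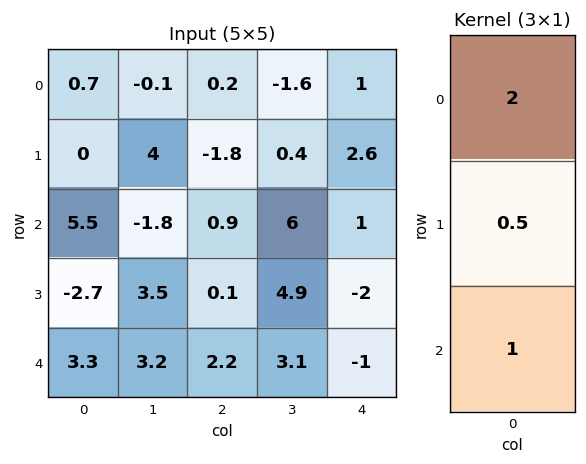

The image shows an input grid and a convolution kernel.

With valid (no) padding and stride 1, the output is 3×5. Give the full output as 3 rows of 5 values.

6.9 0 0.4 3 4.3
0.05 10.6 -3.05 8.7 3.7
12.95 1.35 4.05 17.55 0

Output[0,0]: The receptive field on the input at this output position is [0.7 / 0 / 5.5]. Elementwise product with the kernel and sum: 0.7·2 + 0·0.5 + 5.5·1.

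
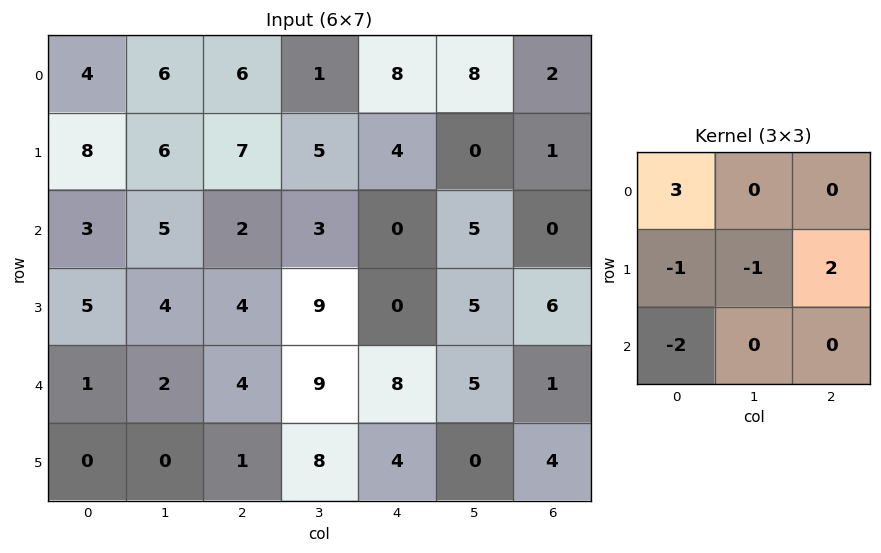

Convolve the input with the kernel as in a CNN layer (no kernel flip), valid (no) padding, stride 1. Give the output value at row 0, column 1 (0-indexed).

5

The receptive field on the input at this output position is [6 6 1 / 6 7 5 / 5 2 3]. Elementwise product with the kernel and sum: 6·3 + 6·-1 + 7·-1 + 5·2 + 5·-2.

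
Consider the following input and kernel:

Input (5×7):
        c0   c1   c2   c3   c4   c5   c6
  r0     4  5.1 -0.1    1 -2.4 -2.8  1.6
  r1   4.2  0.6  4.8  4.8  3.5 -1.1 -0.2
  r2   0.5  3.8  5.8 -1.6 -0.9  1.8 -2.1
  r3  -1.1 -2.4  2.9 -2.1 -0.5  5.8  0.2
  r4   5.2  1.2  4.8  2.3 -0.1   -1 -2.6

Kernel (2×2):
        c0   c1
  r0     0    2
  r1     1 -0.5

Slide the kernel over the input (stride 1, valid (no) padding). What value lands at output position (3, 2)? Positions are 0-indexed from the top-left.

-0.55

The receptive field on the input at this output position is [2.9 -2.1 / 4.8 2.3]. Elementwise product with the kernel and sum: -2.1·2 + 4.8·1 + 2.3·-0.5.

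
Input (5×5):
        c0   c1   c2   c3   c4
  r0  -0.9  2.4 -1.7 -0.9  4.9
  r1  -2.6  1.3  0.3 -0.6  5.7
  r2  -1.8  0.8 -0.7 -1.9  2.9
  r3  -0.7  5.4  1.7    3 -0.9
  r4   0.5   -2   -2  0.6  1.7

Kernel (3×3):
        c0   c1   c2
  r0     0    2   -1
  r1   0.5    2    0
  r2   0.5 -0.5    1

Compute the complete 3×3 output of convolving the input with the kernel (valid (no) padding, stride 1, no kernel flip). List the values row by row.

Output[0,0]: The receptive field on the input at this output position is [-0.9 2.4 -1.7 / -2.6 1.3 0.3 / -1.8 0.8 -0.7]. Elementwise product with the kernel and sum: 2.4·2 + -1.7·-1 + -2.6·0.5 + 1.3·2 + -1.8·0.5 + 0.8·-0.5 + -0.7·1.
Output[0,1]: The receptive field on the input at this output position is [2.4 -1.7 -0.9 / 1.3 0.3 -0.6 / 0.8 -0.7 -1.9]. Elementwise product with the kernel and sum: -1.7·2 + -0.9·-1 + 1.3·0.5 + 0.3·2 + 0.8·0.5 + -0.7·-0.5 + -1.9·1.

5.8 -2.4 -4.25
1.65 5.05 -12.6
12 7.2 0.55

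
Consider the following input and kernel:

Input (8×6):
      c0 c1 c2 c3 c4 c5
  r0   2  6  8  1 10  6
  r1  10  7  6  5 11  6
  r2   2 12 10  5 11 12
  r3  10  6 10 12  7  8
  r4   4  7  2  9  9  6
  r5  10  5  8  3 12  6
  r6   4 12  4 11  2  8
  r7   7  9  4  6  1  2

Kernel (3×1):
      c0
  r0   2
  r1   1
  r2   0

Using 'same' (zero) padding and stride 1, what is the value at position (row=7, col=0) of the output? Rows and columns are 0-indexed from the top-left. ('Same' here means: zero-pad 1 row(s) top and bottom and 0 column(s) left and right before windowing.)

15

The receptive field on the zero-padded input at this output position is [4 / 7 / 0]. Elementwise product with the kernel and sum: 4·2 + 7·1.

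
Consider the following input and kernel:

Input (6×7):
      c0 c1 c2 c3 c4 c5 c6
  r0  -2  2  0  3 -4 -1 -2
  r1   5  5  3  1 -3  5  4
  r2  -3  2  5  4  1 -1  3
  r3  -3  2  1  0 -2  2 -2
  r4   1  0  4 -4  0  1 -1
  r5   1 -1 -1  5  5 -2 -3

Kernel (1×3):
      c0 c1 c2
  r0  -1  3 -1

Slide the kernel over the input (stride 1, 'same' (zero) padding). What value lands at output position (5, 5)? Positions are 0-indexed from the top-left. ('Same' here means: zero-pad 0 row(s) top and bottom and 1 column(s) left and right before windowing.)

-8

The receptive field on the zero-padded input at this output position is [5 -2 -3]. Elementwise product with the kernel and sum: 5·-1 + -2·3 + -3·-1.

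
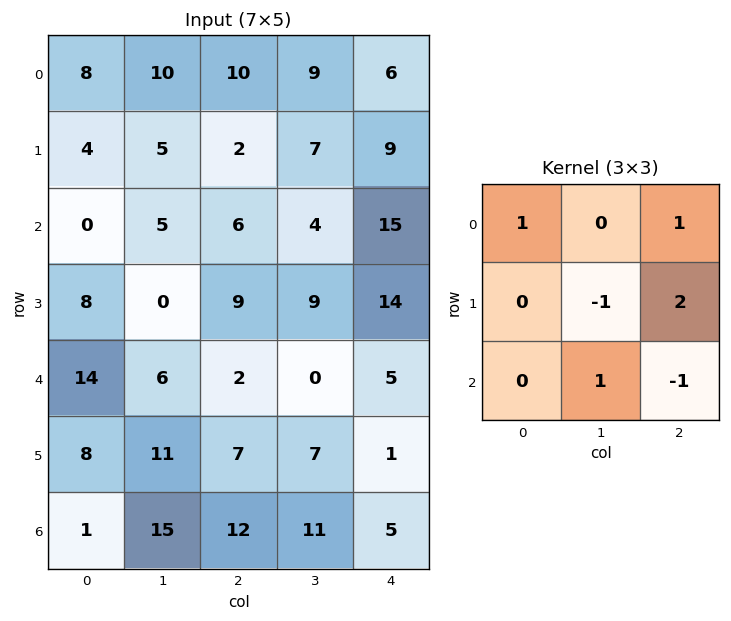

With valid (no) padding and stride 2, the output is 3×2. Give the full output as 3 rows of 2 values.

16 16
28 35
22 8

Output[0,0]: The receptive field on the input at this output position is [8 10 10 / 4 5 2 / 0 5 6]. Elementwise product with the kernel and sum: 8·1 + 10·1 + 5·-1 + 2·2 + 5·1 + 6·-1.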